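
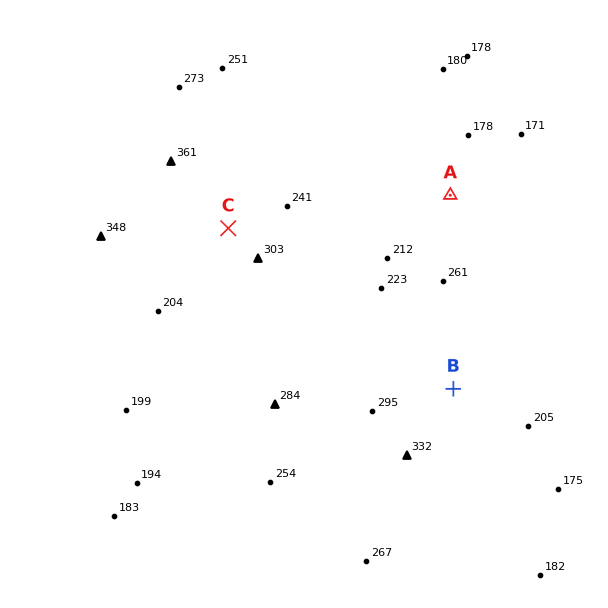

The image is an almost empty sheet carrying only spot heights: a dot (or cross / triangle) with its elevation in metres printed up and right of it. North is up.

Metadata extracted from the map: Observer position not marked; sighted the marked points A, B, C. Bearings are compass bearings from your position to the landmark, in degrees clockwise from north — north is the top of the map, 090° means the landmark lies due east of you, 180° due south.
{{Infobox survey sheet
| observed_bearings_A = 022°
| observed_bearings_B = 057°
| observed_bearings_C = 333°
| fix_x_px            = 345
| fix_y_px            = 458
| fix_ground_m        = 295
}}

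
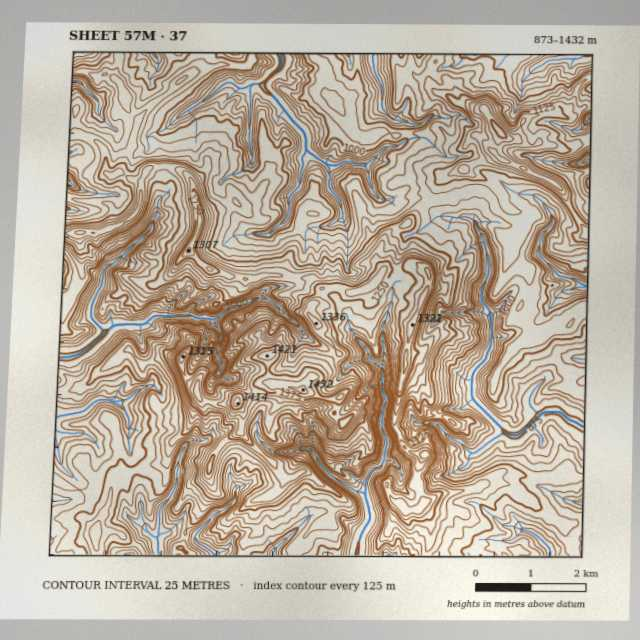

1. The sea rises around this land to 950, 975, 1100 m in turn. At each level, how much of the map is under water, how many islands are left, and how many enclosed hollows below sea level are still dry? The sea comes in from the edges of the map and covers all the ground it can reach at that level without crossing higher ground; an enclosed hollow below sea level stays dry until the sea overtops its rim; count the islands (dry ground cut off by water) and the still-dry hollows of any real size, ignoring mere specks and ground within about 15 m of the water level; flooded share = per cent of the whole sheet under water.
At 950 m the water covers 16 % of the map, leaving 0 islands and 0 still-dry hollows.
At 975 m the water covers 23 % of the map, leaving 0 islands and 0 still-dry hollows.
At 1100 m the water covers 70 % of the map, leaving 0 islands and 0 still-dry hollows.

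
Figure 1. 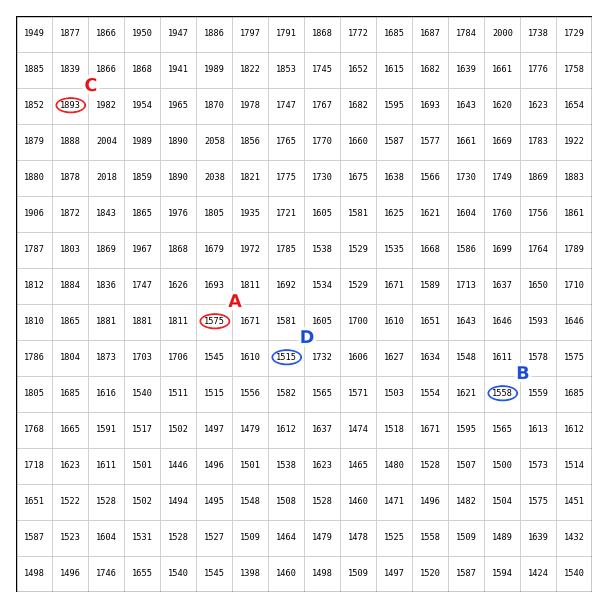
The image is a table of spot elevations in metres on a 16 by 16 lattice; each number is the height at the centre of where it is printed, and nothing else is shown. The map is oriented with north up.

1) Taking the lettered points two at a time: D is below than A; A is above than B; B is below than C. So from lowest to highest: D B A C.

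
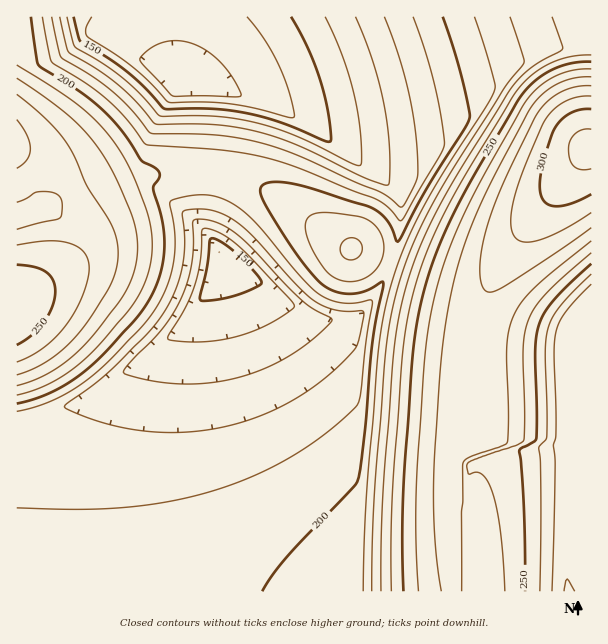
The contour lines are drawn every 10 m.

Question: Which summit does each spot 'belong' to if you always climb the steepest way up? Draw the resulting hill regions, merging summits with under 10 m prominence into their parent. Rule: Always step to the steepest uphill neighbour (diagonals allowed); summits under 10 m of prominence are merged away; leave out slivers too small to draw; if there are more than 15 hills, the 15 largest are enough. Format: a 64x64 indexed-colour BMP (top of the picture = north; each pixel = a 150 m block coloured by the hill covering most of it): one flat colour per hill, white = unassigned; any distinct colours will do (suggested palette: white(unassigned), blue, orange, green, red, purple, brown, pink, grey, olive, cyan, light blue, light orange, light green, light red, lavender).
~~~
<image width="64" height="64" href="data:image/bmp;base64,Qk12CAAAAAAAAHYAAAAoAAAAQAAAAEAAAAABAAQAAAAAAAAIAAATCwAAEwsAABAAAAAAAAAA////ALR3HwAOf/8ALKAsACgn1gC9Z5QAS1aMAMJ34wB/f38AIr28AM++FwDox64AeLv/AIrfmACWmP8A1bDFABERERERERERERERERERERERERERERERERERERERERERERERERERERERERERERERERERERERERERERERERERERERERERERERERERERERERERERERERERERERERERERERERERERERERERERERERERERERERERERERERERERERERERERERERERERERERERERERERERERERERERERERERERERERERERERERERERERERERERERERERERERERERERERERERERERERERERERERERERERERERERERERERERERERERERERERERERERERERERERERERERERERERERERERERERERERERERERERERERERERERERERERERERERERERERERERERERERERERERERERERERERERERERERERERERERERERERERERERERERERERERERERERERERERERERERERERERERERERERERERERERERERERERERERERERERERERERERERERERERERERERERERERERERERERERERERERERERERERERERERERERERERERERERERERERERERERERERERERERERERERERERERERERERERERERERERERERERERERERERERERERERERERERERERERERERERERERERERERERERERERERERERERERERERERERERERERERERERERERERERERERERERERERERERERERERERERERERERERERERERERERERERERERERERERERERERERERERERERERERERERERERERERERIhEREREREREREREREREREREREREREREREREREREREREiIiERERERERERERERERERERERERERERERERERERERESIiIiIRERERERERERERERERERERERERERERERERERERIiIiIiEREREREREREREREREREREREREREREREREREREiIiIiIiERERERERERERERERERERERERERERERERERESIiIiIiIhERERERERERERERERERERERERERERERERERIiIiIiIiIhEREREREREREREREREREREREREREREREREiIiIiIiIiIRERERERERERERERERERERERERERERERESIiIiIiIiIiERERERERERERERERERERERERERERERERIiIiIiIiIiIhEREREREREREREREREREREREREREREREiIiIiIiIiIiIRERERERERERERERERERERERERERERESIiIiIiIiIiIiERERERERETMzMRERERERERERERERERIiIiIiIiIiIiIhEREREREzMzMzEREREREREREREREREiIiIiIiIiIiIiIRERERMzMzMzMxERERERERERERERESIiIiIiIiIiIiIhERERMzMzMzMzERERERERERERERERIiIiIiIiIiIiIiIRERMzMzMzMzMxEREREREREREREREiIiIiIiIiIiIiIhERMzMzMzMzMzERERERERERERERESIiIiIiIiIiIiIiETMzMzMzMzMzMxERERERERERERERIiIiIiIiIiIiIiIjMzMzMzMzMzMzEREREREREREREREiIiIiIiIiIiIiIjMzMzMzMzMzMzMRERERERERERERESIiIiIiIiIiIiIjMzMzMzMzMzMzMxERERERERERERERIiIiIiIiIiIiIiMzMzMzMzMzMzMzMREREREREREREREiIiIiIiIiIiIiIzMzMzMzMzMzMzMxEREREREREREREURCIiIiIiIiIiIjMzMzMzMzMzMzMzERERERERERERERREQiIiIiIiIiIiMzMzMzMzMzMzMzMRERERERERERERFEREQiIiIiIiIiIzMzMzMzMzMzMzMREREREREREREREUREREQiIiIiIiIiMzMzMzMzMzMzMRERERERERERERERREREREQiIiIiIiIzMzMzMzMzMzMRERERERERERERERFEREREREQiIiIiIjMzMzMzMzMzEREREREREREREREREUREREREREQiIiIiMzMzMzMzMzERERERERERERERERERRERERERERCIiIiIzMzMzMzMzERERERERERERERERERFEREREREREQiIiIjMzMzMzMxEREREREREREREREREREURERERERERCIiIiMzMzMzMxERERERERERERERERERERREREREREREQiIiIzMzMzMxERERERERERERERERERERFERERERERERCIiIjMzMzMREREREREREREREREREREREUREREREREREQiIiMzMxERERERERERERERERERERERERRERERERERERCIiIzERERERERERERERERERERERERERFEREREREREREIREREREREREREREREREREREREREREREUREREREREREIhERERERERERERERERERERERERERERERREREREREREIiEREREREREREREREREREREREREREREREiREREREREIiIRERERERERERERERERERERERERERERESIiIkRERCIiIRERERERERERERERERERERERERERERERIiIiIkQiIiIhEREREREREREREREREREREREREREREREiIiIiIiIiIiERERERERERERERERERERERERERERERESIiIiIiIiIiIRERERERERERERERERERERERERERERER"/>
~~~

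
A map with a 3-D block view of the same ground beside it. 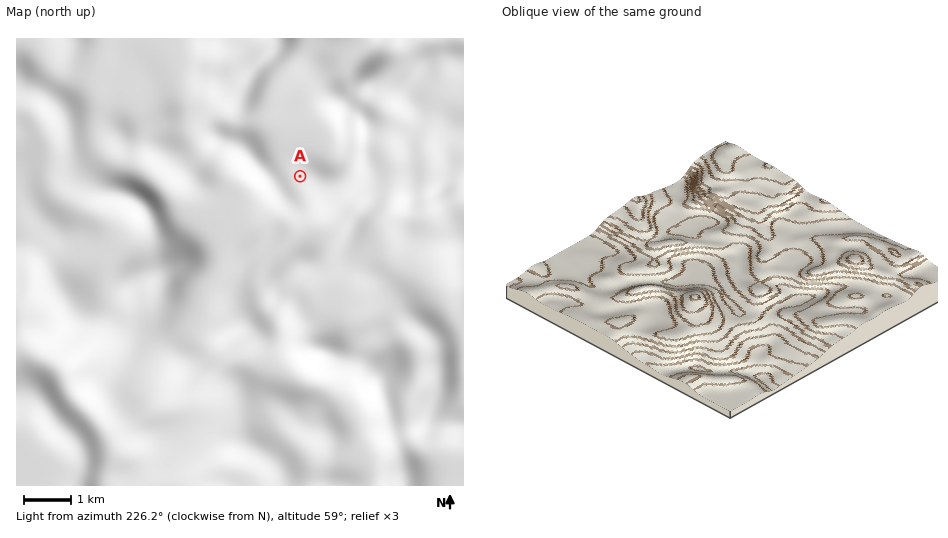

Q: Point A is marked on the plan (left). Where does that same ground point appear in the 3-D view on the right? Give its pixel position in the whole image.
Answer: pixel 714 237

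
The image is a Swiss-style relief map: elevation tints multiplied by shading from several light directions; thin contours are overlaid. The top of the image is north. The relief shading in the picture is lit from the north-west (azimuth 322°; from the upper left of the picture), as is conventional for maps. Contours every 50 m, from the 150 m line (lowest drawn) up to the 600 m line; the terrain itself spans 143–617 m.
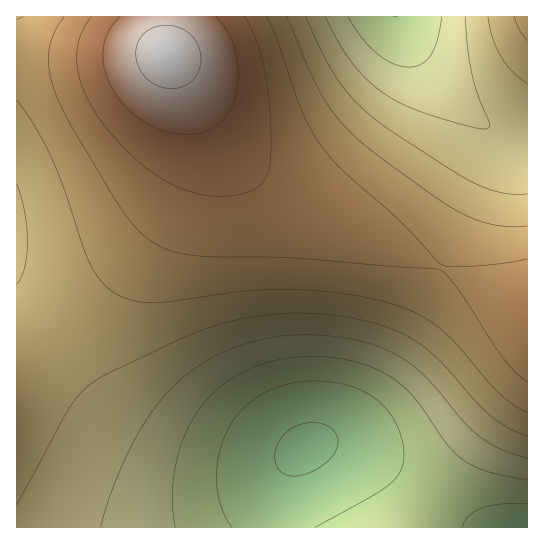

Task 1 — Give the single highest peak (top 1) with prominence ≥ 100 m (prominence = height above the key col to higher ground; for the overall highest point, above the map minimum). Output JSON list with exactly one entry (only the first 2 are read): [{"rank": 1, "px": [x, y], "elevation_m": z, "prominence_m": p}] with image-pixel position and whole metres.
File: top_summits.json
[{"rank": 1, "px": [167, 54], "elevation_m": 617, "prominence_m": 474}]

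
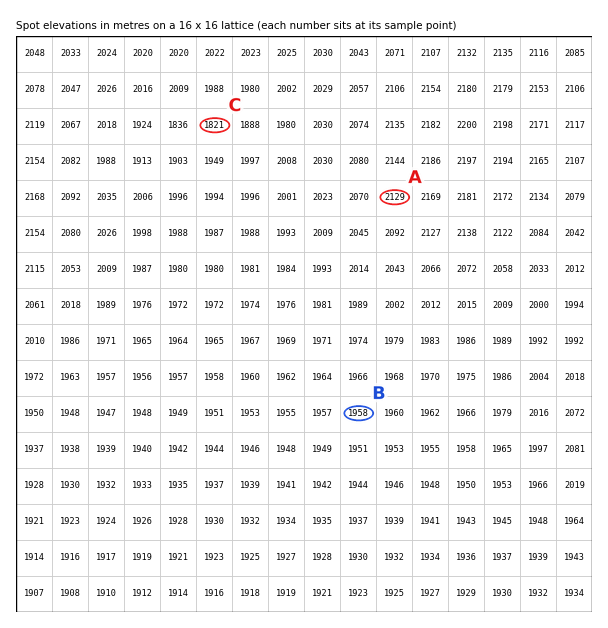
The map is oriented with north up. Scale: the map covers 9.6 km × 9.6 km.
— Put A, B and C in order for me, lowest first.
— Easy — C B A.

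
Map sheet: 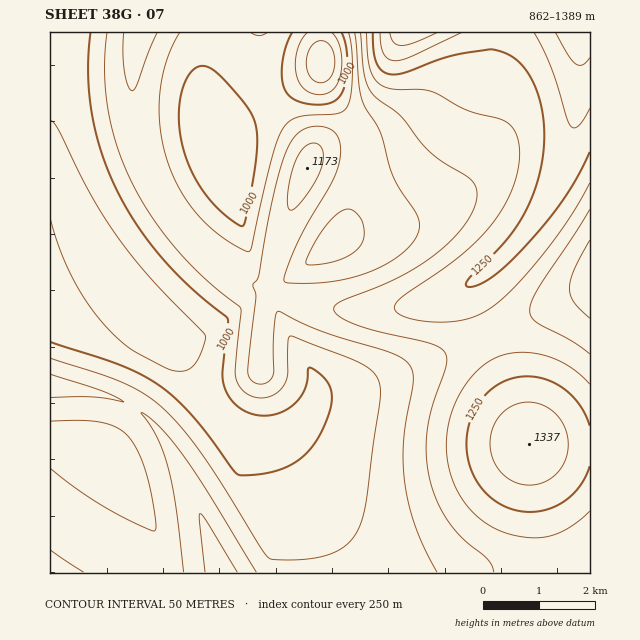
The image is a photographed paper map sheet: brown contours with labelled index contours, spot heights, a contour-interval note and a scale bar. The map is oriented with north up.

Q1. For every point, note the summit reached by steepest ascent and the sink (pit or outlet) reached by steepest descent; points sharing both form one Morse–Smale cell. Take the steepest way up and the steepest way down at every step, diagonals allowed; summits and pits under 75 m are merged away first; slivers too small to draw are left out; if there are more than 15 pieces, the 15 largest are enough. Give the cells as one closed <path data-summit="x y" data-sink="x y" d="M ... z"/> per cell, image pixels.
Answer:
<path data-summit="409 33" data-sink="322 62" d="M498 32l-358 0-3 8-4 25 0 45 4 26 8 28 12 25 12 21 28 33 41 33 19 10 12 0-1 4 8 4 17-20 49-39 8-4 20-2 37-10 28-15 16-15 11-15 9-17 7-21 21-98z"/><path data-summit="529 444" data-sink="129 290" d="M487 335l-54 25-56 23-37 10-22 1-8 15-13 15-19 9-17 4 7 6 4 8 14 42 9 44 2 36 257-1-26-132-16-48z"/><path data-summit="409 33" data-sink="129 290" d="M139 32l-89 1 0 142 7 1 9 7 23 51 31 47 16 18 43 42 9 38 19 33 17 14 21 9 19 1 14-3 19-9 9-10 11-19 0-12-39-70-3-10 1-8-8-5 1-4-12 0-12-6-33-23-30-30-25-38-17-42-7-37 0-45z"/><path data-summit="578 33" data-sink="322 62" d="M578 32l-78 0-22 104-7 21-9 17-11 15-16 15-28 15-37 10-20 2-8 4-49 39-14 14-3 7 35 10 27 4 62-1 28-6 26-9 40-27 20-21 24-31 24-46 12-38 4-25 3-38z"/><path data-summit="222 572" data-sink="129 290" d="M57 176l-7 0 0 207 41 8 28 9 19 9 13 12 17 23 20 38 34 91 73 0 1-22-7-47-14-46-7-15-8-7-15-1-21-9-17-14-19-33-9-38-43-42-24-30-23-35-23-51z"/><path data-summit="222 572" data-sink="108 448" d="M52 384l-2 1 0 187 171 1-12-38-21-53-20-38-17-23-13-12-19-9-28-9z"/><path data-summit="578 33" data-sink="590 278" d="M590 32l-11 1 2 34-3 38-9 42-10 28-21 39-15 22-29 30-21 15-5 7 6 18 13 29 103-46z"/><path data-summit="578 33" data-sink="129 290" d="M469 284l-15 9-26 9-40 7-62-1-26-6-20-7-5 2 0 6 15 35 24 38 3 7 0 10 14 1 28-6 34-11 92-41 0-8-16-33z"/><path data-summit="529 444" data-sink="590 278" d="M590 290l-102 45 24 57 17 51 31 3 30-1z"/><path data-summit="529 444" data-sink="322 62" d="M533 443l-5 1 24 125 2 4 36 0 0-126z"/>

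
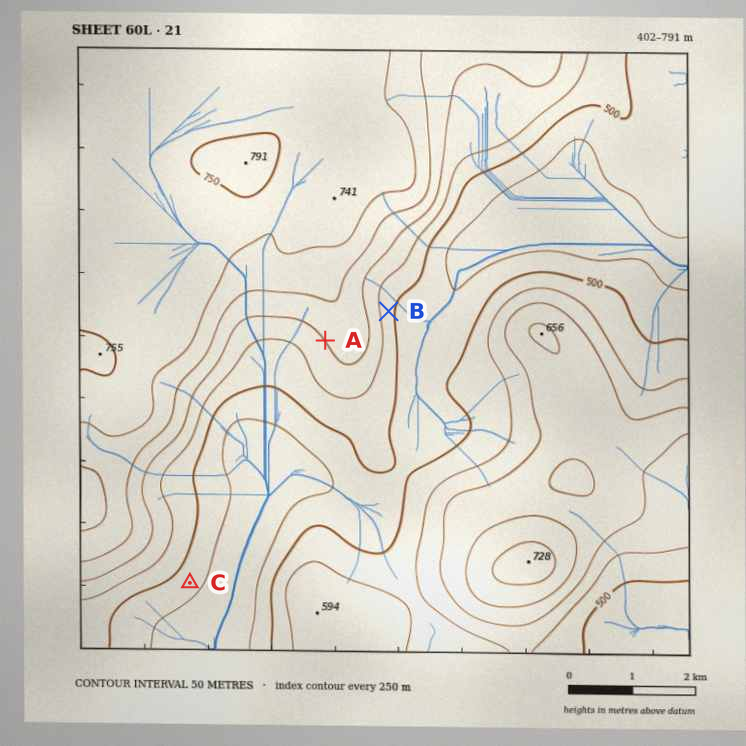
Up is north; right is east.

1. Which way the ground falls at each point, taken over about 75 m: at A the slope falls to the SW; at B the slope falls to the E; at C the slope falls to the SE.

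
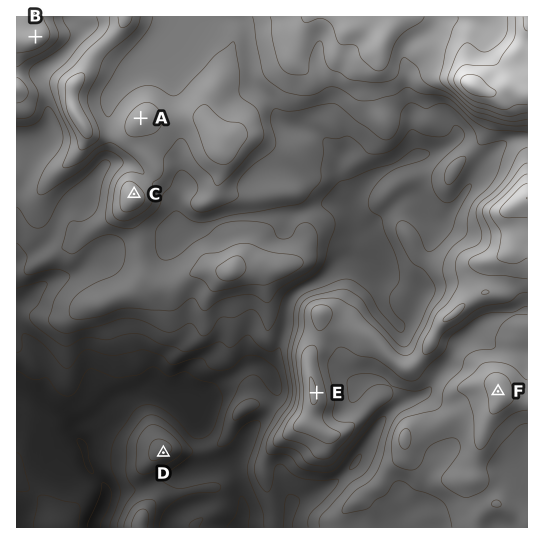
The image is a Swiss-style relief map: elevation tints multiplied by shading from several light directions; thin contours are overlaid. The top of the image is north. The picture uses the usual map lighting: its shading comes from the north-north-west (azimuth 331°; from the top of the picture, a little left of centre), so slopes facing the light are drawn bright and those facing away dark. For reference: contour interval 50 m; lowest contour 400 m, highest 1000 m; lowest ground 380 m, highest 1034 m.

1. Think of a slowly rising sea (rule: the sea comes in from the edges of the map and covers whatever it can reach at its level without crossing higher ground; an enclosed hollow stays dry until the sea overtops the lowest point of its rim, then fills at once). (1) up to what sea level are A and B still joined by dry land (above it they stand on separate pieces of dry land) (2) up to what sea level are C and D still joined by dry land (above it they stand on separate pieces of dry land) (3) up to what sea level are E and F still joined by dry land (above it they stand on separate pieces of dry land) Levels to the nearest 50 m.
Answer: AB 750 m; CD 500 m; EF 700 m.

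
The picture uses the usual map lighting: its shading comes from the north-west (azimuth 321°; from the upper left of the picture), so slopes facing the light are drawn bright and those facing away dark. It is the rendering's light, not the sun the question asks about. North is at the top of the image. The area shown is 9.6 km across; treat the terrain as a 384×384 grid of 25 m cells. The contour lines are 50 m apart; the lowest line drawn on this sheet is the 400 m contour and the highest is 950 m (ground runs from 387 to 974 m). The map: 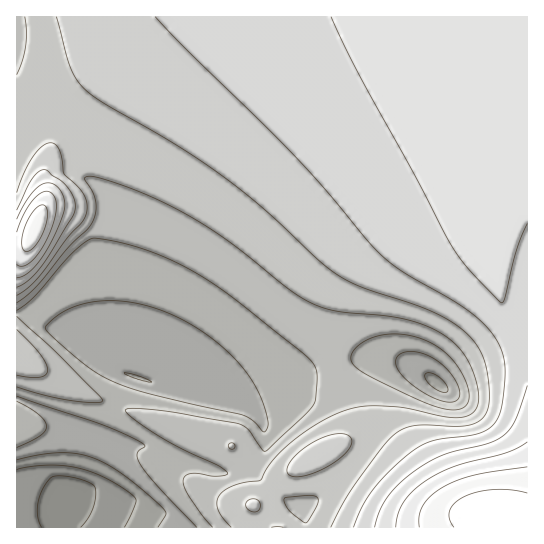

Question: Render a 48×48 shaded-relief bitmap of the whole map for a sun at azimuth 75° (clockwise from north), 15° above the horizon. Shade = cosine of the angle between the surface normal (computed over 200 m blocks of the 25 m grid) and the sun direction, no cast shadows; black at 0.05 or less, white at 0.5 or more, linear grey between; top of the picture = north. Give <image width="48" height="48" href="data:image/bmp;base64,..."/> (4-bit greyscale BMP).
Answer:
<image width="48" height="48" href="data:image/bmp;base64,Qk32BAAAAAAAAHYAAAAoAAAAMAAAADAAAAABAAQAAAAAAIAEAAATCwAAEwsAABAAAAAAAAAAAAAAABEREQAiIiIAMzMzAERERABVVVUAZmZmAHd3dwCIiIgAmZmZAKqqqgC7u7sAzMzMAN3d3QDu7u4A////AJmIdmZVVVVTERI0Z4qnREMzMzREVWZ3d5mIdmZVVUMhEiNFeauFREMzMzREVmd3iJmId2ZVQyESMzRWirl2VEQzM0RFVmd4iJmIdmVDERI0VVVniXZmZURERERVZnd4iJiHZUMhIiNFZ3ZnZUVnd2VEREVVZnd4iHdlQzMzM0Vnd2RWYzVneHZURVVWZnd3d2ZlVEREVWZmVERohTRWeIdlVVVmZ3d3d3d2ZmZmZlRERVaKtzNGeIh2VVZmd3d2ZoiHd3ZlQzRFZnecyENFZ4iHZmZ3iHdlVZmYh2QzRFVniImst0RFVniId3eJmHVERKqXVERFZneJmqqqdVVVVneIh4mrqFMiNIdDRFZ3iJmqqph2VVVVVmd4iavMpSASNDM1Z4iZqqqph2ZlVVVWZmd4mrzbYQACNDRniaq7uph3ZmZlVVVmZneJq8y3EAASNGaJq8y6h3ZmZmZVVVZmZ3iJq7pzAAAjRImrzcqHdmZmZmZVVWZmZ3iJqpdBABEjRqvN3Jd3d2ZmZmZVVWZmZ3iIiHUyESIzV83tqHd3d2ZmZmVVVWZmZ3d3dlQyIiM0aO7Jh3d3dmZmZmVVVVZmZnd3ZVQzMzM1eMuId3d3dmZmZmVVVVZmZmZmVUQzMzRGiJmId3d3ZmZmZlVVVVVWZmZlVURERERHiLuYd3d3ZmZmZlVVVVVVVVVVVVREREVXmMzJh3d2ZmZmZlVVVVVVVVVVVVVVVVVomLzsh3d2ZmZmZlVVVVVVVVVVVVVVVVVomaz+t3dmZmZmZlVVVVVVVVVVVVVVVmZomXv/2XdmZmZmZlVVVVVVVVVVVWZmZmZomVn/64dmZmZmZmVVVVVVVVVWZmZmZmZnmibv7LhmZmZmZmZVVVVVVWZmZmZmZmZnmgTP7Mt2ZmZmZmZlVVVWZmZmZmZmZmZnigGv/eyGZmZmZmZmZmZmZmZmZmZmZmZmiQCO/v2GZmZmZmZmZmZmZmZmZmZmZmZmdwBt/+p2ZmZmZmZmZmZmZmZmZmZmZmZmZgJ8/rdmZmZmZmZmZmZmZmZmZmZmZmZmZhN824ZmZmZmZmZmZmZmZmZmZmZmZmZmZjRquXZmZmZmZmZmZmZmZmZmZmZmZmZmZkVpmHZmZmZmZmZmZmZmZmZmZmZmZmZmZlVoiHZmZmZmZmZmZmZmZmZmZmZmZmZmZmZnd3ZmZmZmZmZmZmZmZmZmZmZmZmZmZmZmd2ZmZmZmZmZmZmZmZmZmZmZmZmZmd2ZmZmZmZmZmZmZmZmZmZmZmZmZmZmZnd2ZmZmZmZmZmZmZmZmZmZmZmZmZmZmZ3d2ZmZmZmZmZmZmZmZmZmZmZmZmZmZmd3d1VWZmZmZmZmZmZmZmZmZmZmZmZmZnd3d1VVZmZmZmZmZmZmZmZmZmZmZmZmZ3d3d1VVVmZmZmZmZmZmZmZmZmZmZmZnd3d3d0RVVmZmZmZmZmZmZmZmZmZmZmZ3d3d3d0RFVmZmZmZmZmZmZmZmZmZmZnd3d3d3d0RFVmZmZmZmZmZmZmZmZmZmZ3d3d3d3dw=="/>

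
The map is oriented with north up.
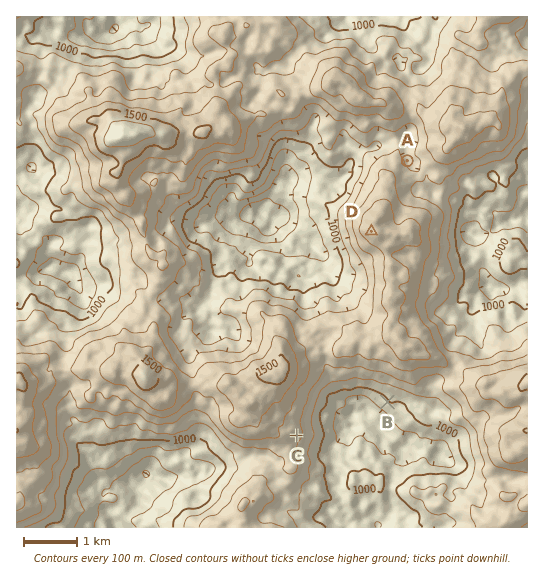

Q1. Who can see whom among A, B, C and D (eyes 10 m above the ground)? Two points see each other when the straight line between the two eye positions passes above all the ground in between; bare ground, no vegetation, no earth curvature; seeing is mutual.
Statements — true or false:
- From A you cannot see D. true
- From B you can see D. false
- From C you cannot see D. false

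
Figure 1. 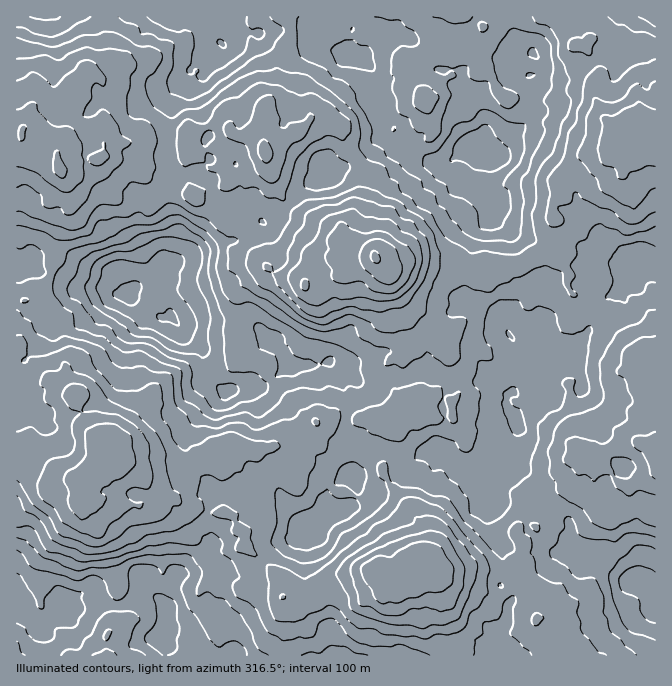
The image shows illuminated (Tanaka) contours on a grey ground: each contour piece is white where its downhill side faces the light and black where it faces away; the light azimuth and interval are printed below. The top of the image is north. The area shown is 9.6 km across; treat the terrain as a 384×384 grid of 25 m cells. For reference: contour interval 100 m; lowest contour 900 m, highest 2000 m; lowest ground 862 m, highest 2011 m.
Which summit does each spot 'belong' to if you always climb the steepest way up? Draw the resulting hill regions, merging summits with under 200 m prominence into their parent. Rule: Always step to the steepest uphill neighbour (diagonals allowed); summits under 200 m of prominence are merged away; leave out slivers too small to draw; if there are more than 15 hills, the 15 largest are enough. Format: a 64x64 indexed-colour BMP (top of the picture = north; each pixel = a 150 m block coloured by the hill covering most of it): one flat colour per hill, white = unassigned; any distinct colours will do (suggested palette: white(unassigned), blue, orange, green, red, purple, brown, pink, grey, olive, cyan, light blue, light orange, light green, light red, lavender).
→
<image width="64" height="64" href="data:image/bmp;base64,Qk12CAAAAAAAAHYAAAAoAAAAQAAAAEAAAAABAAQAAAAAAAAIAAATCwAAEwsAABAAAAAAAAAA////ALR3HwAOf/8ALKAsACgn1gC9Z5QAS1aMAMJ34wB/f38AIr28AM++FwDox64AeLv/AIrfmACWmP8A1bDFABERERERERERERERVVVVVVVVVVVVVVVVURIiIiIiIiIiERERERERERERERFVVVVVVVVVVVVVVVVVIiIiIiIiIiIREREREREREREREVVVVVVVVVVVVVVVVVUiIiIiIiIiIhERERERERESIhERVVVVVVVVVVVVVVVVVVIiIiIiIiIiERERERERERIiIRIlVVVVVVVVVVVVVVVVUiIiIiIiIiIiIiEREiIRIiIiIiVVVVVVVVVVVVVVVVVSIiIiIiIiIiIiIiIiIiIiIiIiIlVVVVVVVVVVVVVVVVIiIiIiIiIiIiIiIiIiIiIiIiIiVVVVVVVVVVVVVVVVUiIiIiIiIiYiIiIiIiIiIiIiIiJVVVVVVVVVVVVVVVVSIiIiIiImZiIiIiIiIiIiIiIiIiVVVVVVVVVVVVVVVVIiIiIiJmZmIiIiIiIiIiIiIiIiJVVVVVVVVVVVVVVVUiIiImZmZmYiIiIiIiIiIiIiIiIiJVVVVVVVVVVVVVUiIiImZmZmZiIiIiIiIiIiIiIiIiIiJVVVVVVVVVVVUiIiIhZmZmZmIiIiIiIiIiIiIiIiIiIiVVVVVVVVVVVSIiIhFmZmZmYiIiIiIiIiIiIiIiIiIiIiVVVVVVVVVVIiIhEWZmZmZiIiIiIiIiIiIiIiIiIiIiERVVVVVVVVURERFmZmZmZmIiIiIiIiIiIiIiIiIiIiIREiVVVVVVURERFmZmZmZmYiIiIiIiIiIiIiIiIiIiIiESIlVVVVUREREWZmZmZmZiIiIiIiIiIiIiIiIiIiIiIhIiIlVVVSEREWZmZmZmZmIiIiIiIiIiIiIiIiIiIiIhESIiJVVSIRFmZmZmZmZmYiIiIiIiIiIiIiIiIiIiIiEREiIiIiIhERZmZmZmZmZiIiIiIiIiIiIiIiIiIiIiIREiIiIiIiIhFmZmZmZmZmIiIiIiIiIiIiIiIiIiIiIiIiIiIiIiIiImZmZmZmZmYiIiIiIiIiIiIiIiIiIiIiIiIiIiIiIiESZmZmZmZmZiIiIiIiIiIiIiIiIiIiIiIiIiIiIiIiIRZmZmZmZmZmIiIiIiIiIiIiIiIiIiIiIiIiIiIiIiIiFmZmZmZmZmYiIiIiIiIiIiIiIhIiIiIiIiEiIiIiIiIhZhEWZmZmZiIiIiIiIiIiIiIRERIiIiIiERIiIiIREhFmEREWZmZmIiIiIiIiIiIiIRERERIiIiEREREREREREREREWZmZmYiIiIiIiIiIiIhERERERERERERERERERERERERZmZmZiIiIiIiIiIiIiERERERERERERERERERERERERFmZmZmIiIiIiIiIiIiERERERERERERERERERERERERERZmZmYiIiIiIiIiIiEREREREREREREREREREREUQRERFmZmZiIhESIiIiIiERERERERERERERERERERERREERERZmZmIiIRESIiIhEREREREREREREREREREREUREQREREWZmYiIiEREiIRERERERERERERERERERERFERERBERERZmZiIiIhERMxEREREREREREREREREREREUREREEREREWZmIiIjMzMzMxERERERERERERERERERERRERERBERERFmYSMzMzMzMzMRERERERERERERERERERFERERERBERERERMzMzMzMzMxERERERERERERERERERERREREREREEUQRMzMzMzMzMzMRERERERERERERERERERFEREREREREREQzMzMzMzMzMxEREREREREREREREREREURERERERERERDMzMzMzMzMzERERERERERERERERERERREREREREREREMzMzMzMzMzMREREREREREREREREREREUREREREREREQzMzMzMzMzMRERF3d3ERERERERERERERRERERERERERDMzMzMzMzMxERF3d3d3EREREREREREREUREREREREREMzMzMzMzMzEREXd3d3cREREREREREREUREREREREREQzMzMzMzMzMxEXd3d3d3cRERERERERERRERERERERERDMzMzMzMzM3d3d3d3d3d3cRERERERERFEREREREREREMzMzMzMzMzd3d3d3d3d3d3EREREREREUREREREREREQzMzMzMzMzN3d3d3d3d3d3dxERERERERFERERERERERDMzMzMzMzM3d3d3d3d3d3d3dxERERERERREREREREREMzMzMzMzMzd3d3d3d3d3d3d3EREREREREUREREREREQzMzMzMzMzN3d3d3d3d3d3d3dxERERERERFERERERERDMzMzMzMzMzd3d3d3d3d3d3dxEREREREREUREREREREMzMzMzMzMzN3d3d3d3d3d3d3ERERERERERREREREREQzMzMzMzMzM3d3d3d3d3d3d3cREREREREREURERERERDMzMzMzMzMzM3d3d3d3d3d3dxEREREREREUREREREREMzMzMzMzMzMzN3d3d3d3d3d3ERERERERERFEREREREQzMzMzMzMzMzMxd3d3d3d3d3EREREREREREURERERERDMzMzMzMzMzMzEXd3d3d3cRERERERERERFEREREREREMzMzMzMzMzMzMxd3d3d3EREREREREREREUREREREREQzMzMzMzMzMzMzERERd3ERERERERERERERRERERERERDMzMzMzMzMzMzMRERERERERERERERERERRERERERERE"/>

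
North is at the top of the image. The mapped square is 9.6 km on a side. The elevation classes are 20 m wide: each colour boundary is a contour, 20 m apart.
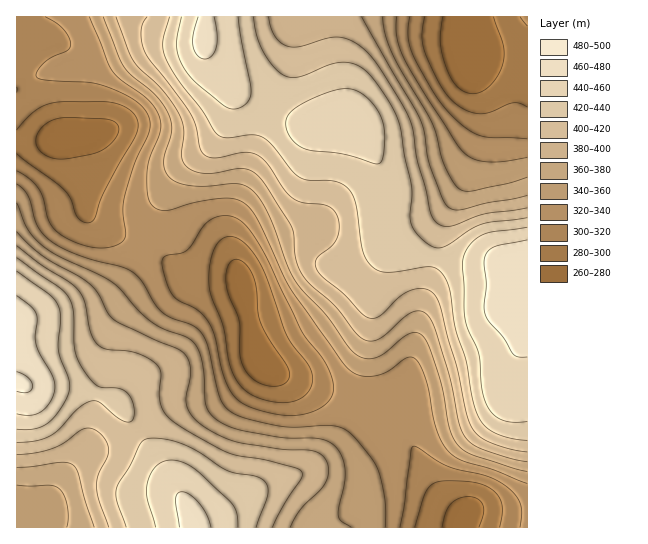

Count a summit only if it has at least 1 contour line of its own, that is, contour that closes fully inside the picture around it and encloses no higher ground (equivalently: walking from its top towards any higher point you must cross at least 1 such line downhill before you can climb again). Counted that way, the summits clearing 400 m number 1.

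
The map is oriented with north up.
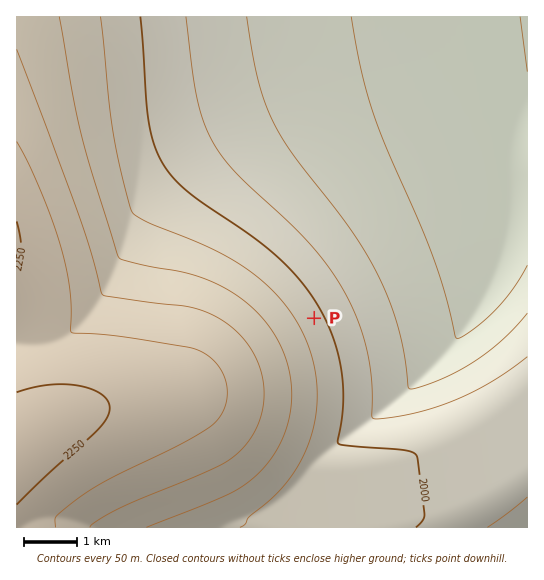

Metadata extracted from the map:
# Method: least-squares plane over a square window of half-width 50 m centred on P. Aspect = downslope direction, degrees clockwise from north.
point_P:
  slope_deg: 6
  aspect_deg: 62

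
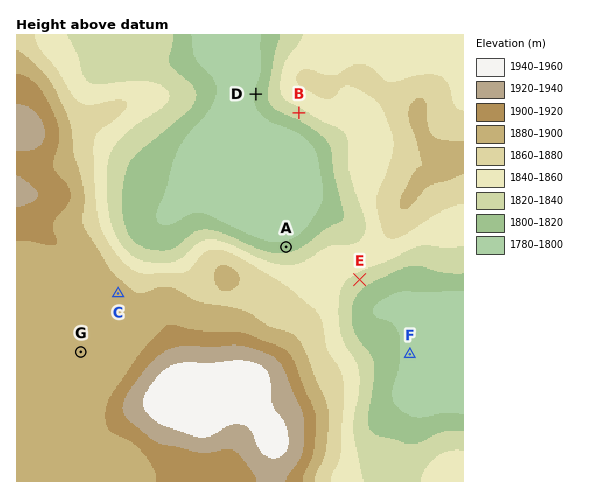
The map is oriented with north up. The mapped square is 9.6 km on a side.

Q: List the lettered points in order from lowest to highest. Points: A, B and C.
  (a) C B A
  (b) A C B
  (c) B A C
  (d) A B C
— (d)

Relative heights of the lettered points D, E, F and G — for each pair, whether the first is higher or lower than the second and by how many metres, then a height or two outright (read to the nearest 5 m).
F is lower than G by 90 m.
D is lower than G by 85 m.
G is higher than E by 55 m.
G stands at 1885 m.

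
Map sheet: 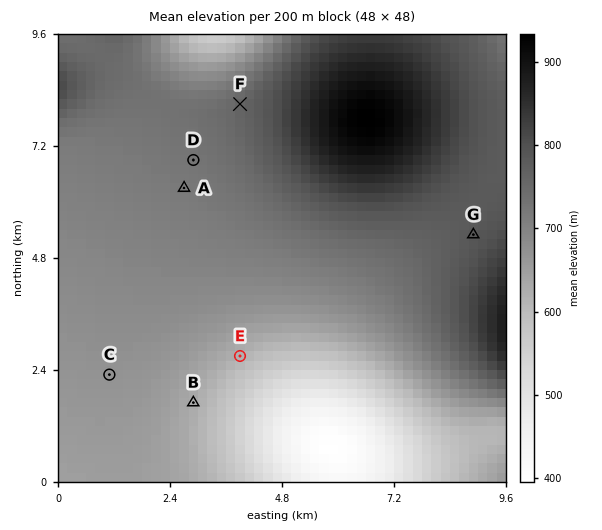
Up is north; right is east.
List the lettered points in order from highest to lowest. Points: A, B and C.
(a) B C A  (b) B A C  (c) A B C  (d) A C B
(d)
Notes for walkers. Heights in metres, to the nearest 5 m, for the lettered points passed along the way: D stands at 725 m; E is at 615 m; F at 760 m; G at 785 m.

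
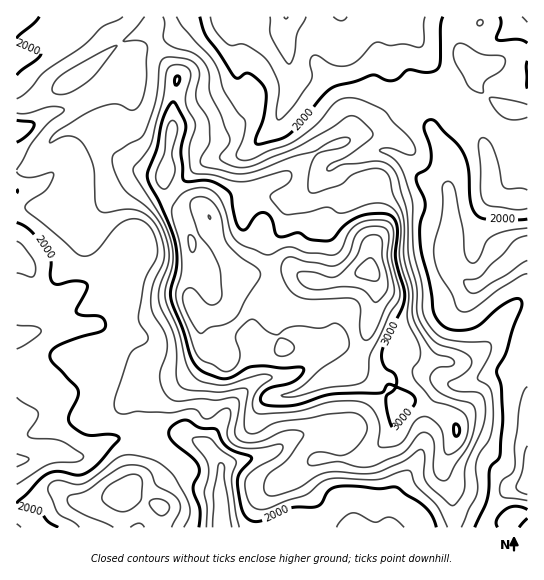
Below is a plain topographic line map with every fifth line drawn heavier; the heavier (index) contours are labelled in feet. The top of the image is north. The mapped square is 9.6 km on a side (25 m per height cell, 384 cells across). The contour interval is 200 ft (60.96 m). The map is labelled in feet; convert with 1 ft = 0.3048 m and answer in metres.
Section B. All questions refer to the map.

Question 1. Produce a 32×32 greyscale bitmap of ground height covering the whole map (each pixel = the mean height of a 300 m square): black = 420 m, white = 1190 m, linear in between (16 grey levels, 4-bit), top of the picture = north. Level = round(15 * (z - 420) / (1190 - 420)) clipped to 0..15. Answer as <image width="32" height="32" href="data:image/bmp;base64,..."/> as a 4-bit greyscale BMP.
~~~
<image width="32" height="32" href="data:image/bmp;base64,Qk12AgAAAAAAAHYAAAAoAAAAIAAAACAAAAABAAQAAAAAAAACAAATCwAAEwsAABAAAAAAAAAAAAAAABEREQAiIiIAMzMzAERERABVVVUAZmZmAHd3dwCIiIgAmZmZAKqqqgC7u7sAzMzMAN3d3QDu7u4A////ADNFZnZ3VBJEMzMiMjNFQ0REVneHd1MSVVRDMzM0VlQzNFVniHZTElZmVERERXdUISNDRXdlQyJGZ3ZmZVZ3VDISIjRVVEMjRFZ3eIdmiGQyIiMzREQyNWZWd3eJh4l1MiM0REVENEV4d3d3ipiZhUIjNEVVVVVViZmIiJqpmHZCMzREVWZ3d3mruqqqqXZlQzNERFVniaqZmrvLqph2VDMzREVVZou7qqqru6mYd2VDI0RERVacy6q7qry5mGVVQyMzREVXrMu7u7u8ypZEREMzNERFaLzMu7u7vNuFMzNEMzNERGnMzMu8zM3clTIiNDNERERovM3czd3e7IQyESMjREREV7zNy8zM3ut0IiIRI0VVREe8zLu7qr3rYyIyITRWZURYzNuqmpms22MiMzJFZmZles3ampmZmqlkMjRERWZmd5q8upmIiIiIVDNFVUVWZnirqqmZmHd4h1MzRVVVVWeJq5h2Z4h2Z3ZEM0VUVmZneJuYdUVnd3ZVVDNFVEVmd3eLqHZDNGd3ZVREVVREVndmiqh1VDNFZlVERFVVVVVmZnmXZVQjNVVVVERVVVVmZmZ5l1REIjREREREVURFZmZmeZdUQyIjM0NERVVUNEVmZmd2QzISIiIzM0VVVEREVmZmVDIiESIiIiNFVEQ0VVVWZlQiIhEhEiIjRFVD"/>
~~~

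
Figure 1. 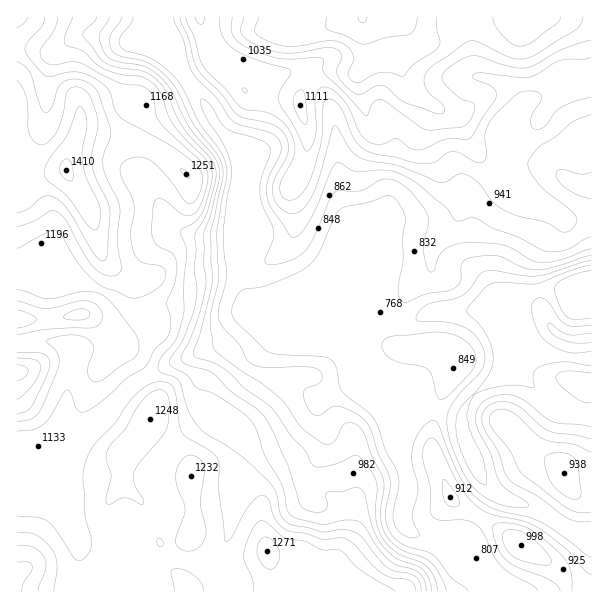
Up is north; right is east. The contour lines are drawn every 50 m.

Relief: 630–1410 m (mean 1010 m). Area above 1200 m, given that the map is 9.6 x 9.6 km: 15.8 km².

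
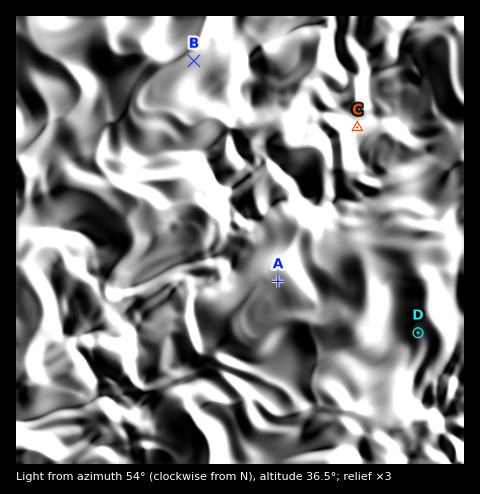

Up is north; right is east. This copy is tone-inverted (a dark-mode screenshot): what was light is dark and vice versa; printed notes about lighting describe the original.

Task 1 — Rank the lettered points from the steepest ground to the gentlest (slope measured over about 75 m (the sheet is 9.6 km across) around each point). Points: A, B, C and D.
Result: B C D A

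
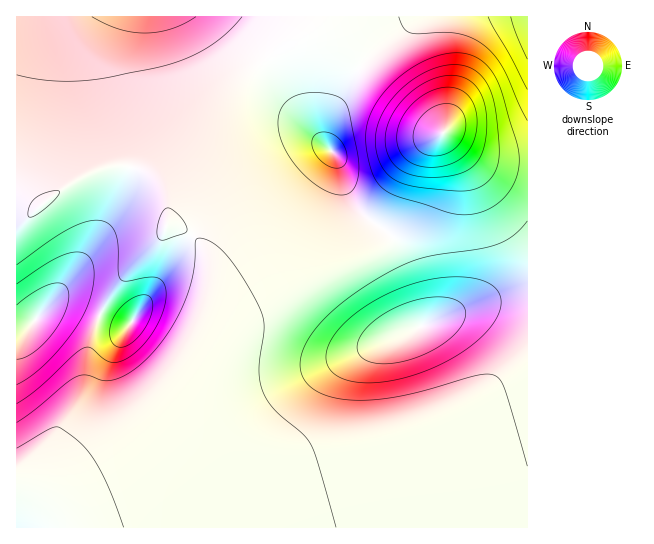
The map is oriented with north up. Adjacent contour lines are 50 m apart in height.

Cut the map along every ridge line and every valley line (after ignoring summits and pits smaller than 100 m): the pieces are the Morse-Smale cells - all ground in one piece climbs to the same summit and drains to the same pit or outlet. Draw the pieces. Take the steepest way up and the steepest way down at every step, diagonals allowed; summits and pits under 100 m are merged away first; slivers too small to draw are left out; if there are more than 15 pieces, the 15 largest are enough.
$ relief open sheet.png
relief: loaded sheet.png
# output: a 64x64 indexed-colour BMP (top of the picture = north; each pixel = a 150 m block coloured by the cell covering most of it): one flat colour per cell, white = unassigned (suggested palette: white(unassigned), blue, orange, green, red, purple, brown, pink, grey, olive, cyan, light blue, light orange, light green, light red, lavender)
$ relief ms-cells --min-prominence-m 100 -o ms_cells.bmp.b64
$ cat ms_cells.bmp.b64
<image width="64" height="64" href="data:image/bmp;base64,Qk12CAAAAAAAAHYAAAAoAAAAQAAAAEAAAAABAAQAAAAAAAAIAAATCwAAEwsAABAAAAAAAAAA////ALR3HwAOf/8ALKAsACgn1gC9Z5QAS1aMAMJ34wB/f38AIr28AM++FwDox64AeLv/AIrfmACWmP8A1bDFAGZhERERERERERERERERERERERERERERERERERERERERZmERERERERERERERERERERERERERERERERERERERERFmEREREREREREREREREREREREREREREREREREREREREWEREREREREREREREREREREREREREREREREREREREREREREREREREREREREREREREREREREREREREREREREREREzMRERERERERERERERERERERERERERERERERERERERETMzMRERERERERERERERERERERERERERERERERERERERMzMzMREREREREREREREREREREREREREREREREREREREzMzMzERERERERERERERERERERERERERERERERERERETMzMzMzERERERERERERERERERERERERERERERERERERMzMzMzMxEREREREREREREREREREREREREREREREREREzMzMzMzMRERERERERERERERERERERERERERERERERETMzMzMzMzERERERERERERERERERERERERERERERERERMzMzMzMzMxEREREREREREREREREREREREREREREREREzMzMzMzMzMRERERERERERERERERERERERERERERERETMzMzMzMzMzERERERERERERERERERERERERERERERERMzMzMzMzMzMxEREREREREREREREREREREREREREREREzMzMzMzMzMzMRERERERERERERERERERERERERERERETMzMzMzMzMzMzERERERERERERERERERERERERERERERMzMzMzMzMzMzMxEREREREREREREREREREREREREREREzMzMzMzMzMzMzERERERERERERERERERERERERERERETMzMzMzMzMzMzMxERERERERERERERERERERERERERERMzMzMzMzMzMzMzMREREREREREREREREREREREREREREzMzMzMzMzMzMzMyERERERERERERERERERERERERERETMzMzMzMzMzMzMzIhERERERERERERERERERERERERERMzMzMzMzMzMzMzMyIREREREREREREREREREREREREREzMzMzMzMzMzMzMzIiIRERERERERERERERFVURERERETMzMzMzMzMzMzMzMiIiEREREREREREREREVVVURERERMzMzMzMzMzMzMzMzIiIiEREREREREREREVVVVVVREREzMzMzMzMzMzMzMzMiIiIiERERERERERERVVVVVVVVVTMzMzMzMzMzMzMzMyIiIiIiIRERERERERFVVVVVVVVVMzMzMzMzMzMzMzMzIiIiIiIiIREREREREVVVVVVVVVUzMzMzMzMzMzMzMzMiIiIiIiIiIREREREVVVVVVVVVVTMzMzMzMzMzMzMzMyIiIiIiIiIiIhERERVVVVVVVVVVMzMzMzMzMzMzMzMzIiIiIiIiIiIiIhERVVVVVVVVVVUzMzMzMzMzMzMzMzIiIiIiIiIiIiIiIhFVVVVVVVVVVTMzMzMzMzMzMzMzIiIiIiIiIiIiIiIiJVVVVVVVVVVVMzMzMzMzMzMzMyIiIiIiIiIiIiIiIiJEVVVVVVVVVVUzMzMzMzMzMzMyIiIiIiIiIiIiIiIiRERVVVVVVVVVVTMzMzMzMzMzMzIiIiIiIiIiIiIiIiREREVVVVVVVVVVIiMzMzMzMzMzMiIiIiIiIiIiIiIiRERERVVVVVVVVVUiIiMzMzMzMzMyIiIiIiIiIiIiIiJEREREVVVVVVVVVSIiIjMzMzMzMyIiIiIiIiIiIiIiJERERERVVVVVVVVVIiIiIjMzMzMyIiIiIiIiIiIiIiIkRERERFVVVVVVVVUiIiIiIjMzMyIiIiIiIiIiIiIiIiREREREVVVVVVVVVSIiIiIiIiIiIiIiIiIiIiIiIiIiRERERERVVVVVVVVVIiIiIiIiIiIiIiIiIiIiIiIiIiJEREREREVVVVVEREQiIiIiIiIiIiIiIiIiIiIiIiIiJERERERERVVVVERERCIiIiIiIiIiIiIiIiIiIiIiIiJEREREREREVVREREREIiIiIiIiIiIiIiIiIiIiIiIiJEREREREREREREREREQiIiIiIiIiIiIiIiIiIiIiIiIkRERERERERERERERERCIiIiIiIiIiIiIiIiIiIiIiIkREREREREREREREREREIiIiIiIiIiIiIiIiIiIiIiIkREREREREREREREREREQiIiIiIiIiIiIiIiIiIiIiIiRERERERERERERERERERCIiIiIiIiIiIiIiIiIiIiIiREREREREREREREREREREIiIiIiIiIiIiIiIiIiIiIiJEREREREREREREREREREQiIiIiIiIiIiIiIiIiIiIiJERERERERERERERERERERCIiIiIiIiIiIiIiIiIiIiIkREREREREREREREREREREIiIiIiIiIiIiIiIiIiIiIkREREREREREREREREREREQiIiIiIiIiIiIiIiIiIiIkRERERERERERERERERERERCIiIiIiIiIiIiIiIiIiIiREREREREREREREREREREREIiIiIiIiIiIiIiIiIiIiREREREREREREREREREREREQiIiIiIiIiIiIiIiIiIiRERERERERERERERERERERERCIiIiIiIiIiIiIiIiIiRERERERERERERERERERERERE"/>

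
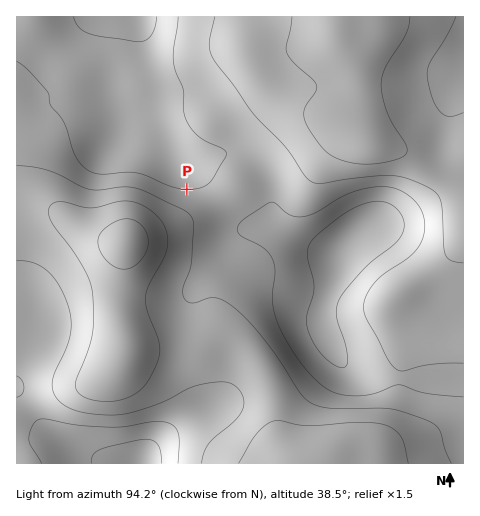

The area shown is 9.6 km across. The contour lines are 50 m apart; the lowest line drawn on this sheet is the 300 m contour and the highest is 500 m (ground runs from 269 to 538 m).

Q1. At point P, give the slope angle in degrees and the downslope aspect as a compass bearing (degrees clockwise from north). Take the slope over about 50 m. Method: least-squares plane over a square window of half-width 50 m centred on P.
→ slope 6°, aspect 182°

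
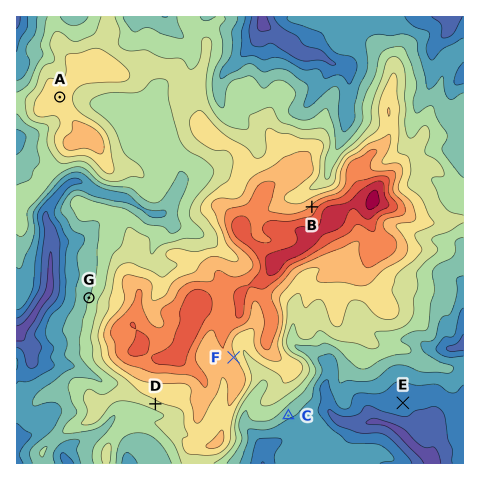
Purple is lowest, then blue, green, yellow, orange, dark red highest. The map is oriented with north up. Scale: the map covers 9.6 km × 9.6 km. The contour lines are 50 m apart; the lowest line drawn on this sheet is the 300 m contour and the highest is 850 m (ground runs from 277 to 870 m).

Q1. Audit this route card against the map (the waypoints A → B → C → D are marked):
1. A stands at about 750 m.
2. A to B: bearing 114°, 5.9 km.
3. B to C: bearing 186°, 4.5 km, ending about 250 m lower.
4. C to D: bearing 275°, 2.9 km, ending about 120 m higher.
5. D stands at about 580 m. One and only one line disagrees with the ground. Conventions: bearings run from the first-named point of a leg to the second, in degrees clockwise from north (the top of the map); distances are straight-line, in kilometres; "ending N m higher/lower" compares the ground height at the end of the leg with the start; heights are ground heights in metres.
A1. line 1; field height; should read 620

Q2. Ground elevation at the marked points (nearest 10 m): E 370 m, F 670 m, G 500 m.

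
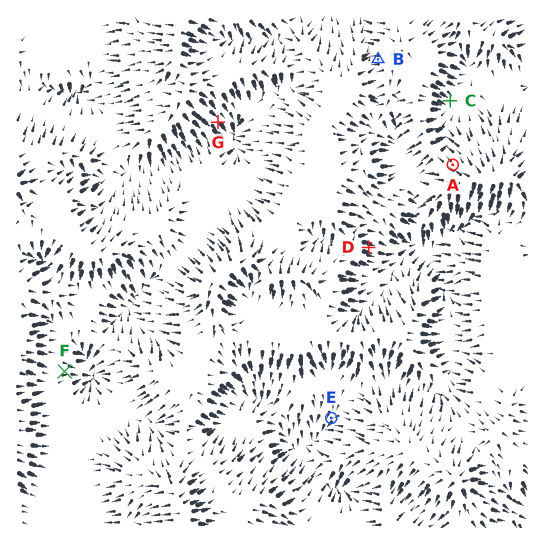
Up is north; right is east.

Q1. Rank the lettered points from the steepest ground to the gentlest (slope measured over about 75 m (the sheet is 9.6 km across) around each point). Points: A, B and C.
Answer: B A C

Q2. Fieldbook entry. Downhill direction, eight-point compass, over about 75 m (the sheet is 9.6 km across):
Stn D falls E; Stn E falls SW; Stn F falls E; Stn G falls SE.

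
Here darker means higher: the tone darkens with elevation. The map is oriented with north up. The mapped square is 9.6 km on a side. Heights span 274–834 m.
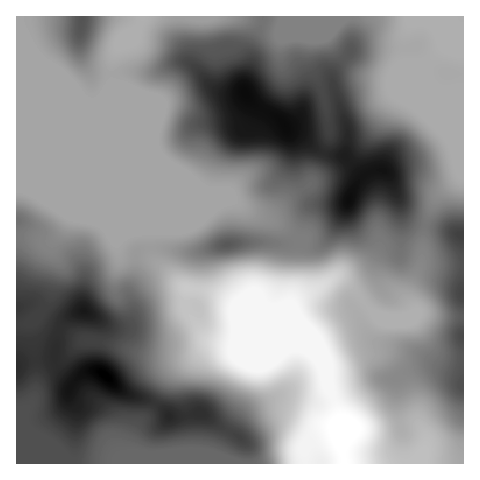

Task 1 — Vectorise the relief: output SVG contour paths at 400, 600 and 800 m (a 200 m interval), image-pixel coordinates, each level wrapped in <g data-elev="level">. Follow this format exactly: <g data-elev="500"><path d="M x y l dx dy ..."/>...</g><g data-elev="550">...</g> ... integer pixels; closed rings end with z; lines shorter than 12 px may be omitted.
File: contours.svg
<g data-elev="400"><path d="M283 463l-2-18 15-46 1-8-1-6-4-3-5-1-21 6-13-1-25-10-19-12-12-11-3-14 0-16 10-4 1-6-1-8-2-5-3-2-13-1-4-2-4-7 0-3 3-2 26 0 25-12 17-4 9 0 23 6 30 1 10-1 15-4 6 1 2 3 0 5-15 22-2 6 0 5 11 18 14 33 6 26 26 35 1 8 0 21 3 11"/></g><g data-elev="600"><path d="M257 463l5-16-3-11-13-17-25-21-8-5-10-3-36-2-9-5-9-8-4-8-2-10 6-21 0-15-4-14-7-8-8-5-10 9-7-2-7-9-11-25-7-6-10 1-8 11-7 2-24-7-17-10-5-1"/><path d="M216 252l9 1 12-3 11-5 1-3-4-4-7-2-15 0-7 4-5 5 1 5z"/><path d="M327 241l5 0 26-3 5-3 8-13 6-4 6 2 14 13 8 0 9-8 4-14 0-26 5-20-4-14-8-12-7-5-8-3-15 0-7-4-9-9-6-14-8-28 2-7 8-9 3-6 0-9-4-9-5-3-6 0-5 3-11 13-22 4-16 0-11 9-4 1-4-3-17-21-8-4-22-2-23 5-21 0-7 3-11 16-3 9 3 4 9 5 6 5 7 16 1 12-9 18 0 6 2 5 5 3 16 2 16 12 8 4 9 1 20 0 8 2 5 5 2 14 4 4 25 4 8-6 3 0 0 4-7 4-3 4-2 7 0 7 3 6 11 4 4 4z"/><path d="M463 213l-11 1-7 2-7 7-2 7 10 32 0 7-4 14 0 8 10 25-6 18 1 21-6 16 0 7 3 10 6 9 6 6 7 2"/><path d="M70 17l-1 14 1 8 4 7 6 3 4-3 4-6 5-13 1-10"/></g><g data-elev="800"><path d="M112 390l6 0 2-5-4-10-7-8-6-3-7-1-7 2-5 4-1 3 1 3z"/><path d="M346 204l3 1 3-3 1-6-1-3-3 1-3 3-1 4z"/><path d="M287 138l5-1 2-5 0-6-3-6-11-7-14-3-1 1 16 22z"/><path d="M253 109l10 0-13-23-4-3-4 0-5 6 0 9 6 7z"/></g>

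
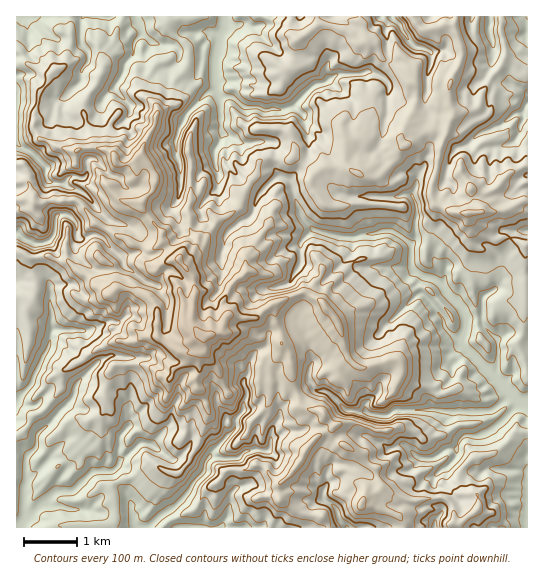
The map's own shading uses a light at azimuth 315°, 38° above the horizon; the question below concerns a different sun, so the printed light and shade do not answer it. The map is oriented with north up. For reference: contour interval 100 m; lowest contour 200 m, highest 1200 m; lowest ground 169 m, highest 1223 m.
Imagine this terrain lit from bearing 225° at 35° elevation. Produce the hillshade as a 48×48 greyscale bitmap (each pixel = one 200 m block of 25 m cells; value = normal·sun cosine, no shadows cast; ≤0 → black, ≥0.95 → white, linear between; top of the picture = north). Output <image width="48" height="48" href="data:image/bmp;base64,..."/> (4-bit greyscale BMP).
<image width="48" height="48" href="data:image/bmp;base64,Qk32BAAAAAAAAHYAAAAoAAAAMAAAADAAAAABAAQAAAAAAIAEAAATCwAAEwsAABAAAAAAAAAAAAAAABEREQAiIiIAMzMzAERERABVVVUAZmZmAHd3dwCIiIgAmZmZAKqqqgC7u7sAzMzMAN3d3QDu7u4A////AKqXZWeHasp73cze7e7coI/u7HRup4iHRZmHeJqne7m7vMve3v25Mu/suWZ8uahCRpmZmqunjcuancrd3uhkPP2nh1VpiJUTZ6qqqpqHvcypq7m7rbh1nduIcyNFeXIkd5qrqph3vMy3mJq83Zl3q8uIQkRGZzNFZpq6qpmZrMl3aHZpxlmXnMunJEQ0dnh4iJq6uruqumObd3aoUZuonNyDNBSJh6iJh5q7uruZuHrcl63Ki8yYncYjZo23imRniHmqq8uKq97MuoutrMuYqnRqubt3Z4d3mHmpvMuYntzN3YW6yszLyjMxEzESSIeJd6qamqunrd3e7VXJyr3coAACdDIkd3mYd6q6qcymve7d7GuJ2723AFm/ubmsy8qIiNq7qsyozv/M+Iw567xwG/uu64i8u5dnnJq8mrvKzv+8x6cL27tE78m8ymZ2Z0NZznqcqcu6vtybyqQsy7pJ3Ku5umNEZTSb3YmZqqy6vcvNy3N8u8lJy7lWhzJEVVnL3LiJqay97u/s2meZzMdazLQkVSNEVp2q28hqlljd7u682oiIq6VrvKI1ZURDWMtrurdZusy5qsqtt3dXm5aKzXJGdlQieqiszadr7u7umsmsc1ZneYeb3CJWd1Mmp6vczKls7u/8vse7Y1YzR2es1ARmZVQ5d83Luqh87e/pzXXbY2YyMzN6UDRVRESHXNypqqmM3eyYhEvZY0R1ZlRUNEREQzZlvtqqu8qd78h0KN7LcSaaiFRGhUREMzab3rq7u8rO64tyjcvMMSeYQyNrkzVnd2va3buqvHRopqon7JulEjimM0SKQTWIhVzK3duqzQKHlYR+2apiM0eGVTOFACQzMWzM3tqqus/KlrzbecgzZEd1ZmZTWKp3aM3c3tqYhf94bPyJzbIndHZ4iWIq7turzszu/9maqfxH38Xe7FJYdWeHiEF/7am83Xr/7JiJmrlbyEz9qFRnhkaGd1PPyYmZqDzsh4ZXiJUSJb/oeZU3lDiWeFbeh4qrqI7IepVoZoIFzt2Yu5MHoiiYh2vbmszLqYypjGR4dmBO/cquu3AJoDqYmK3KmrqId4u6mTV2ZgDf/K7raSAMoEl3h6unmah4mprKlEZlV1//x5txNRBMcGZYd5p2iqiJq6m5dnZ3Z9/GU0QhRlFocUa9zMo1q6mYmoiqlomGd91mZnRFeHQXYkvsplIHzJiHmYiZiIeIZMt2eYV3aZMJVEujESE82oeHiYiJl3l2ZsuHiXZ0jZI0VFlorLqst2iYiZmKlmdnddyYmHdlzEA0VHq+7siqZGqXermLhWZmZ+yph4lppzRWZnvczMl4iJhljMh7hWdni+ypd5lnh2eHdXvM3LqZi8ua3bZ5h2Z5qsmXZXllh3d4dYu824mojO3N24JXh1V5hnZ1VIpld3eJdYrMpou4nN3LmBCcuVNpY1d3dqlWZ4u5Voq4V82orMumUg39yCJqQ2iJh4ZWaM23iZmYm8p4mqlyIM/JpBOKRHiZdlRXedyquoiqy5hYqIlQA/1ZkySaQw=="/>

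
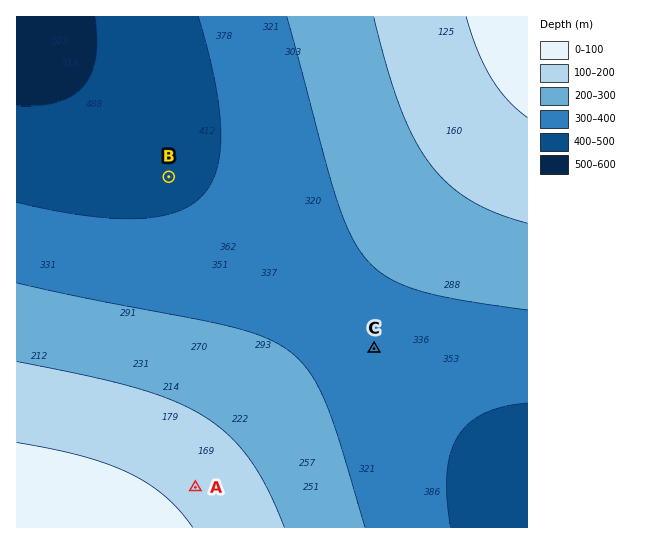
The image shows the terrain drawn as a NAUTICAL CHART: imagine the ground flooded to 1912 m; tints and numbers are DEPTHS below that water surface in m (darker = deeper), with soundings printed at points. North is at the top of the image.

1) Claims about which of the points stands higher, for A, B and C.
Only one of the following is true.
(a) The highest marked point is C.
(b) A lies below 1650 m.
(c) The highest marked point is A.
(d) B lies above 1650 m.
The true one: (c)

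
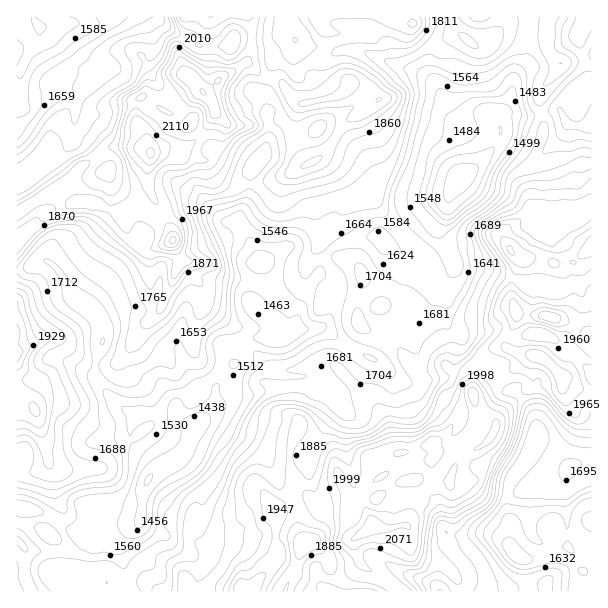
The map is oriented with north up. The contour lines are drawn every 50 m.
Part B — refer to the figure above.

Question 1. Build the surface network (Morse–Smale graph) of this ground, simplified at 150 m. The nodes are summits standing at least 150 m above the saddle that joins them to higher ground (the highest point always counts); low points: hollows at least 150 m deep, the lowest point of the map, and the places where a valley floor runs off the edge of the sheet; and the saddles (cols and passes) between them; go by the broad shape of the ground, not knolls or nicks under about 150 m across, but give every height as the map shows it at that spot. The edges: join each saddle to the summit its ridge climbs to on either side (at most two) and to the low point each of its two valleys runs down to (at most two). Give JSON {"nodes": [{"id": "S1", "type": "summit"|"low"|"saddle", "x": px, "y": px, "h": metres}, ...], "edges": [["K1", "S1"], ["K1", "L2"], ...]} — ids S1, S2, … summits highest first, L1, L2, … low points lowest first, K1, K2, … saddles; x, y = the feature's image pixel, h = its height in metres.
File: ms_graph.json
{"nodes": [
{"id": "S1", "type": "summit", "x": 150, "y": 153, "h": 2214},
{"id": "S2", "type": "summit", "x": 203, "y": 92, "h": 2204},
{"id": "S3", "type": "summit", "x": 372, "y": 525, "h": 2189},
{"id": "S4", "type": "summit", "x": 552, "y": 318, "h": 2138},
{"id": "S5", "type": "summit", "x": 17, "y": 354, "h": 2021},
{"id": "L1", "type": "low", "x": 465, "y": 176, "h": 1325},
{"id": "L2", "type": "low", "x": 147, "y": 480, "h": 1395},
{"id": "L3", "type": "low", "x": 38, "y": 27, "h": 1493},
{"id": "L4", "type": "low", "x": 515, "y": 555, "h": 1518},
{"id": "K1", "type": "saddle", "x": 201, "y": 134, "h": 2036},
{"id": "K2", "type": "saddle", "x": 182, "y": 107, "h": 2018},
{"id": "K3", "type": "saddle", "x": 252, "y": 38, "h": 1963},
{"id": "K4", "type": "saddle", "x": 498, "y": 378, "h": 1933},
{"id": "K5", "type": "saddle", "x": 249, "y": 185, "h": 1756},
{"id": "K6", "type": "saddle", "x": 17, "y": 270, "h": 1746},
{"id": "K7", "type": "saddle", "x": 329, "y": 251, "h": 1643},
{"id": "K8", "type": "saddle", "x": 438, "y": 278, "h": 1618}],
"edges": [["K1", "S1"], ["K1", "S2"], ["K1", "L1"], ["K2", "S1"], ["K2", "S2"], ["K2", "L1"], ["K2", "L3"], ["K3", "S1"], ["K3", "S2"], ["K3", "L1"], ["K3", "L3"], ["K4", "S3"], ["K4", "S4"], ["K4", "L1"], ["K4", "L4"], ["K5", "S1"], ["K5", "L1"], ["K5", "L2"], ["K6", "S1"], ["K6", "S5"], ["K6", "L3"], ["K7", "S1"], ["K7", "S3"], ["K7", "L1"], ["K7", "L2"], ["K8", "S1"], ["K8", "S4"], ["K8", "L1"]]}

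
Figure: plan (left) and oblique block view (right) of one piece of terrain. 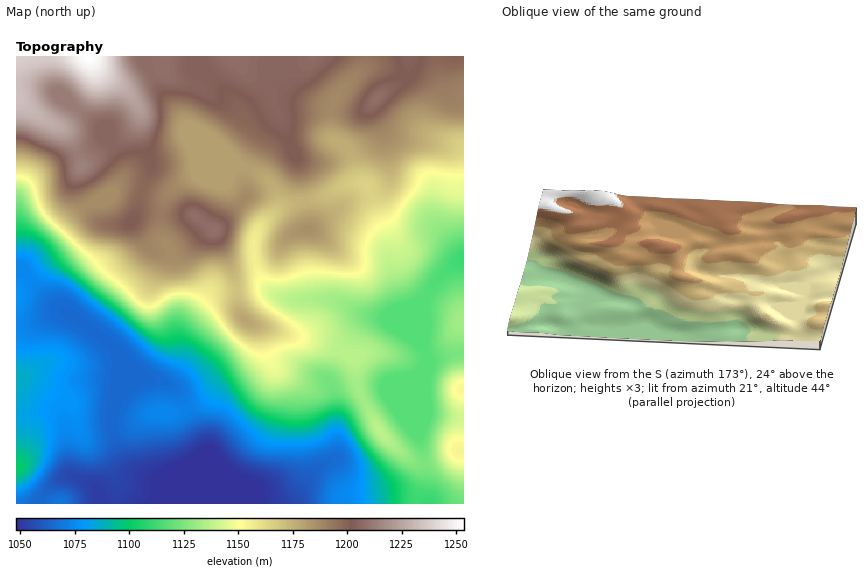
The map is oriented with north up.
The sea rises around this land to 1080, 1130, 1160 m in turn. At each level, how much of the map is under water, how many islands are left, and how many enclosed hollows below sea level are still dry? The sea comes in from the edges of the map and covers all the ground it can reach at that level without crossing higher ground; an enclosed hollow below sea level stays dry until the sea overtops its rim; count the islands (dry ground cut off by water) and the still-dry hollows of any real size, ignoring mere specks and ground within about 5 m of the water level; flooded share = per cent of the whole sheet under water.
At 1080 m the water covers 21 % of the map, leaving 0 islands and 0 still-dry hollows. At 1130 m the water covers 42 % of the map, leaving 0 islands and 0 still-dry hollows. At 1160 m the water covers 57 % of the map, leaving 0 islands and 0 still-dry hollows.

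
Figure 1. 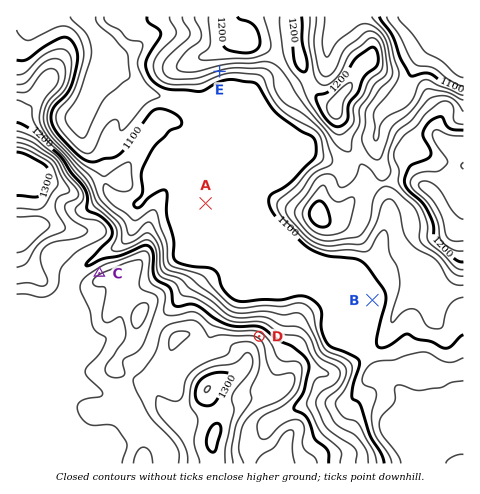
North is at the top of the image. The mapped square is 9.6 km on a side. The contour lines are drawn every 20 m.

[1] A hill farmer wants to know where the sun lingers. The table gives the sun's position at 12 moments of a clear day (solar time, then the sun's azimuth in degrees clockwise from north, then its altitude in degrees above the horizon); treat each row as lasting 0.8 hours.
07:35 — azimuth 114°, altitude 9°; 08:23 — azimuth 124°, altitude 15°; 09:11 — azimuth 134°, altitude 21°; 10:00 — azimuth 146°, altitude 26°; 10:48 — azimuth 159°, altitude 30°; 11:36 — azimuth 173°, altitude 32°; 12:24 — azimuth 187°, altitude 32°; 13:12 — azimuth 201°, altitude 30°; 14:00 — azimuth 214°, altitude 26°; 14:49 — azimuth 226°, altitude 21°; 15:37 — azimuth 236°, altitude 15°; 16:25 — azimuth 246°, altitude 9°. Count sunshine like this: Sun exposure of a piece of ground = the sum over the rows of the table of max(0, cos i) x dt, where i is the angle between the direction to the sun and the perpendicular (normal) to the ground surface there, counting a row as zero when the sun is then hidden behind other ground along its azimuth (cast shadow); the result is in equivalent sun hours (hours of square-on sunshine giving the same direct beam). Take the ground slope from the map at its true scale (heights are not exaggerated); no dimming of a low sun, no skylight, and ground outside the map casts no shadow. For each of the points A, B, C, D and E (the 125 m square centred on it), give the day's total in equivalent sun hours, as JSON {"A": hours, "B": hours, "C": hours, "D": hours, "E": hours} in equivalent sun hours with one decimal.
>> {"A": 3.6, "B": 3.6, "C": 2.9, "D": 2.7, "E": 4.7}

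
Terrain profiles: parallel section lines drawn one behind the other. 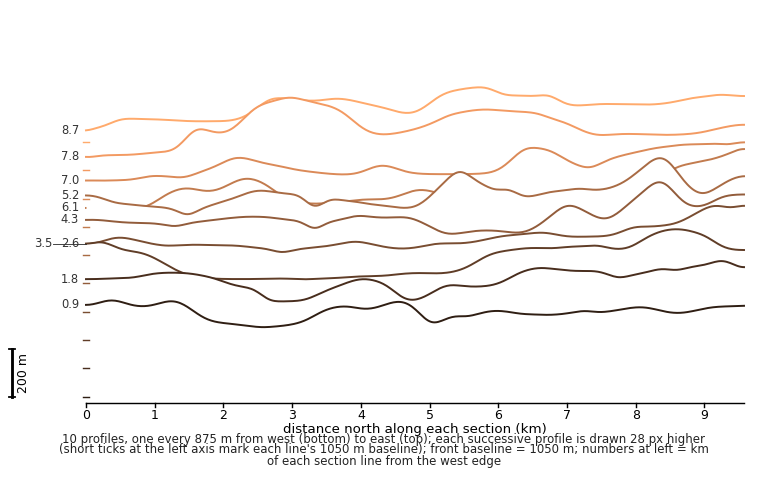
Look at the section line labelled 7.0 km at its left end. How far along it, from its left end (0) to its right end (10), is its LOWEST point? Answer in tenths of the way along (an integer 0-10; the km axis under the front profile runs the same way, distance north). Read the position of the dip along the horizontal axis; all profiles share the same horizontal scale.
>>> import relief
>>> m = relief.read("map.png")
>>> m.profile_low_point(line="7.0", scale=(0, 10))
0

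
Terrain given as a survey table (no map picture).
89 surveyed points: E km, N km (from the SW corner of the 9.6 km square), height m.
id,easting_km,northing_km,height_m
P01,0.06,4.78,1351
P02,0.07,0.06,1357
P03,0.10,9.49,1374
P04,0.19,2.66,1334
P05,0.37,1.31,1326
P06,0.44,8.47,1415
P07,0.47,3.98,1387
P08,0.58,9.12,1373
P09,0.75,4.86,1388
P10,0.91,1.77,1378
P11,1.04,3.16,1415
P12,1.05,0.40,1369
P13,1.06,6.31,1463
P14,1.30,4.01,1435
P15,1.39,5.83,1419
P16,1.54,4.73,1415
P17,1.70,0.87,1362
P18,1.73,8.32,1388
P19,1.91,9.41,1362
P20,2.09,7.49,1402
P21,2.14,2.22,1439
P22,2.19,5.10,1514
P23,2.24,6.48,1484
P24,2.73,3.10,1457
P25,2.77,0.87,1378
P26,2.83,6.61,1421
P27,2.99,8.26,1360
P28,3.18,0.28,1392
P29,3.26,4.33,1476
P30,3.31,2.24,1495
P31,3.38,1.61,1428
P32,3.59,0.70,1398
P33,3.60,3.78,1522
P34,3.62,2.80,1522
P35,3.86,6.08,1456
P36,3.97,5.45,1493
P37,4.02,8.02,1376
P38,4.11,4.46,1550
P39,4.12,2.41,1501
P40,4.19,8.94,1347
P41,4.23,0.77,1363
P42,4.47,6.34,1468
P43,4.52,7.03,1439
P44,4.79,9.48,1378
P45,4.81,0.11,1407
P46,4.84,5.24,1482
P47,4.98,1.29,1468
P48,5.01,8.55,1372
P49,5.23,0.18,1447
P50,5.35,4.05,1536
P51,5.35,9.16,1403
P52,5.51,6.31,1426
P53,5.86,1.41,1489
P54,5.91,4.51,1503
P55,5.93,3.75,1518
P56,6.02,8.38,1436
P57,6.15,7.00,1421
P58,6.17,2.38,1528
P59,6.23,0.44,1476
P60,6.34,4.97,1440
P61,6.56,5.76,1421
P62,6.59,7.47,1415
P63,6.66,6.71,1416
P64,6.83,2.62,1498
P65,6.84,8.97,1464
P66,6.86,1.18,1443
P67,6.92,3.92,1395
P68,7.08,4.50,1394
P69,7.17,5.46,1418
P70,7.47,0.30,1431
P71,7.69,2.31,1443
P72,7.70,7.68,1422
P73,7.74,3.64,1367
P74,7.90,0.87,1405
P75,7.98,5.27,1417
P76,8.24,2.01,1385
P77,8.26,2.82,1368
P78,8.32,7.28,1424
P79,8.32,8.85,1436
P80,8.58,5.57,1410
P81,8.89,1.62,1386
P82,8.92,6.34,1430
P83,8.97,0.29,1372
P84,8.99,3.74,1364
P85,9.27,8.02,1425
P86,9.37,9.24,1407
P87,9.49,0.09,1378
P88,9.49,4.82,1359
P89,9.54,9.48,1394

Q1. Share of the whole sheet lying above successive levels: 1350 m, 96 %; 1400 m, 64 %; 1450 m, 29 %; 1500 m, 9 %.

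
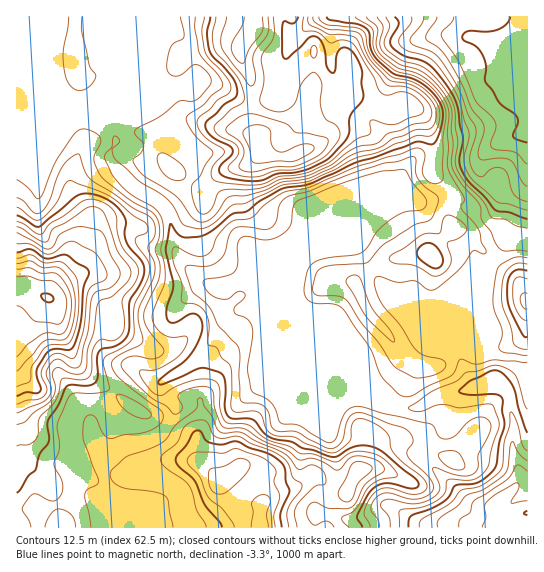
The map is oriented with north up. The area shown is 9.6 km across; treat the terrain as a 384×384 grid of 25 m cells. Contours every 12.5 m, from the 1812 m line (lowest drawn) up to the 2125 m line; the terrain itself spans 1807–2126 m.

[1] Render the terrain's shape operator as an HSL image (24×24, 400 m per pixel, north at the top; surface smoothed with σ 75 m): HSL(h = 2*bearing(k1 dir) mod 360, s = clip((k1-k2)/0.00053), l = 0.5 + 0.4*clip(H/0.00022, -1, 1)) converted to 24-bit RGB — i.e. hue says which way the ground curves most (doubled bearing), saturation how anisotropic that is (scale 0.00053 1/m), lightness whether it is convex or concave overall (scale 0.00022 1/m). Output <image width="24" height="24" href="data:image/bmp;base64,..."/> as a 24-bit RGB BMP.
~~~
<image width="24" height="24" href="data:image/bmp;base64,Qk32BgAAAAAAADYAAAAoAAAAGAAAABgAAAABABgAAAAAAMAGAAATCwAAEwsAAAAAAAAAAAAAnVJ9V6GNvqGPaVGGf3+Af39/fXt/dGeDf0Vmd4NIXLVd6OKZdIZDMj5WqHY1vLAHGZM/pj9eWSELPVIPSnMqbK9QVTR0WJYpRo9TkLZdXY5SaWJ2gXd3gXpte3hpZVBmiDl3sdySPqBqzMKY2oHMOzChTIK49tXYcxc4JwwTxeu20ur2OR6xcGgSDkMcrEPHZ2ypcLaHiV6Tb4aafGqZm4CilGaajT6UXNS0q9Xf04rUQq5/ht6vgDnpfa7q8Wfv883+zOr/uO36nwBn/yXO1+D0g7TXDTFcnoheXZZaVX+HhWJ1W4BUS5peUVC+dXTMltilVni+w+feyuX60pPuH7vlSBKR41Mz55hKmTMiYB0oMnXbs6rkwWJZo7xqRAKAf7duWqVxVFJydGOAmHOBl2pRIIErOoqc5ea8BZts27F9a2sPLSMNkUgkJwwcyos1remnhG/MjIPEl1+ZQ1h43rrD2ZysAwBqvJoyV6wZKVldZ2JUjWOMreDbs8jyFg9Y6elNjKsmDTYU232GVS1qf1hOXXZ/EuJQu4ouaC8dYmAQjKs+XHSnfbCO4naLRwCfnODa09z4LgUyMtNGV+HCatBkKQoQRHvW3bzO4puxMmx1a1QwgVpsf39/f4B/c4Jke0JFmUphz52cXYMeNWkSKUkTgR0YY+ke0eBgKgkT7NtScumzRlQYMRMOuHxDDWEOQokfxYBYo1R7Rkduf39/gH9/gH9/f3uAcUh/p56Derakw7XiqHLZ1E6RGExjheEb1oSgmhSXnP+UQxto1U92Gd/ii83i0JHhMLF+YZ1zt3KHSFV+fX6AgH9/gH9/e1d4c0lZmNmOYLGjdmlMhTZhmbjBflXX56zUo1SMt4XO5/XWCiBw6M6vU866NExNQUWC6NHMNlKFoWtueVWPeXt/gH16e2tmbzJmjdqbh9mqgElwf12Eg6+obIqQUy9f6cJlXWqPsc+68vHZFwotjL4np2MuOWJWJn1VrcxhhDGGoWxoaXqWbWuBtC1wk31BQpWTnu2cbT1Zgm1yaI5sd45sd2qBRyKI7vLZkrTgr77f33CiqxLaoLfT1LfQQqa/UKvBTh0nZ28+YZ9Yi2KAbmyARVG008Hglb7cvEp0fU5Pb2BRwZoxNXtMb31/HUB/3/Haw9l8OxWz3i9hsIajfr2fq53NznSWKgYtrlxncLaTXJqadVpfdYByNJd7dLdjpFtoyznBvZzPj0zY2fLkQUPHWnSFHcKletBkS9tWQwRD0aeNo4B5ushsXBsr5t5cLQhVt8I/b54+Ris4nI5PRZlRV4ZqZ35VZnFRUnVki5hyXZyp2mtjxEBdYseoSFCLcZg3mUAgQSePu2x2x56Sqp3dbp3r6nvgXwd35q+ycbS9PGmLPcF4e6idV2qAcX16d398XIJ0botpZZJwj0R0wt2gusJXMHTLeI+7jzI2JEldX8Q9neKaxoZoOAkTMwAGQrZzwN+o0SlynkMrkY8OIywHJjADIFISWnlJXXldb4dfYisxeJEih+xylvDzYhNOWXM+imSHNVOB292UdJQ1UxIWjxRpjqfHndPFKked/4X868L37MrivifjqdqQHYUiCksNLlEYRF8rIyOK4vTXWf1oJAkqx5KnTGGfenBkOnJ0zpp8w4xdHyh9YqG8er16o19UViZCJzQFykgH9MjMpKT+7M/86NP4QTLWqWnGMZ9qCjYg2/92wJtADSsrNZc5sEGQf39/aH95QKNn1J2eXiuUbYi/zH7Hh1KIkBrVzdL2m+r0vdy7RWmqhaBO13yrrWvml4bZ22nWVVGmvP+iIquudkjPO1+QU3NGgIB/gH9/bIRXhHdHcYB0VoFNQHtGonTHQpHJlX+rupZ3gZ5AfT5ZrH1mVo5VuFJmSl6Fo5jRxMTt1/TlJ0DlJSNvkFaYhmKUgH9/fGyAwUVWVrZiVn1neIV+elthb5Y0Kks5WkAd3nEAW8s/TF9zsp2LZFWsrZdjcsCiRdP+2PHz3JWfox6JQx5VfmNqfHBygH9/VkZ7ydmaZWKrk3axYX2KaE6b2KqhOhVIZygu0//GRoehSl1+raZnTimgyt+gv//jHHealVwsxy4lfSljg0mFbmqBg3yBgH9/RU991tycV2GIkXhwhWyDS2R6wbV5WQmXw+Dn+OrTPYQ2JoR8fJzZQ3T64vXW17gOIyMQJi4On3AobjJWjlxkfWBjfYJ6gH9/V2F71tNrWV19gmt4eYWAZm5+fE99M1aIzdCCropc8ufFSiB7AM4DHDQAoZwA/xEViiThe2LLP4asTUqZm1GucLCbZ4eO"/>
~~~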